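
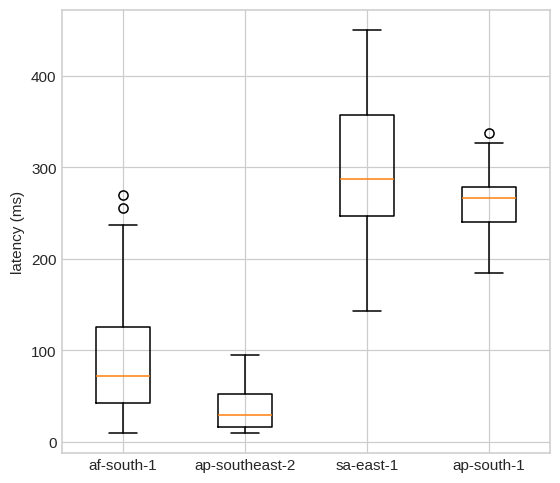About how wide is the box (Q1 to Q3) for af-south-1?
≈ 75

Q3 ≈ 125, Q1 ≈ 50; IQR ≈ 75.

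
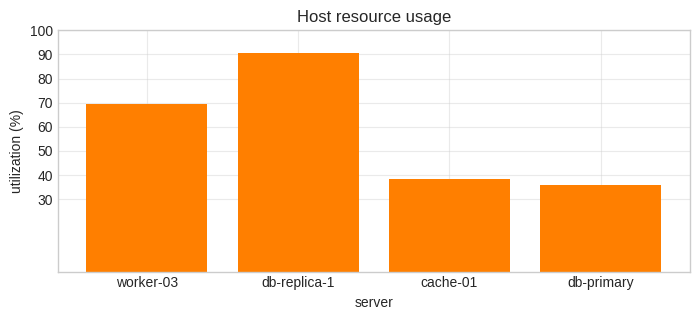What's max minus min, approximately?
≈ 50

Max db-replica-1 ≈ 90, min db-primary ≈ 40; range ≈ 50.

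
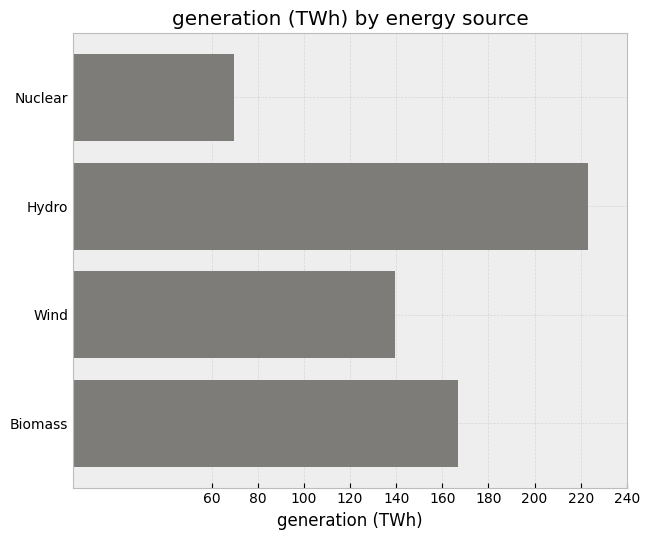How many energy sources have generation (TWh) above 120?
3

Above 120: Hydro, Wind, Biomass.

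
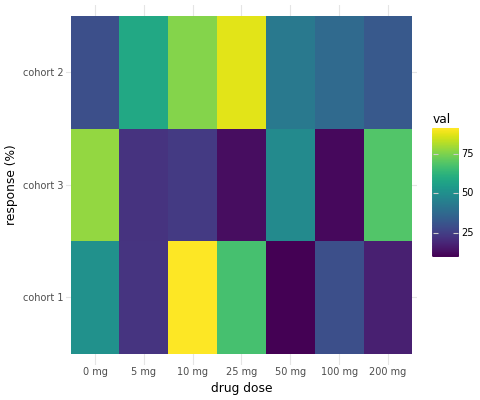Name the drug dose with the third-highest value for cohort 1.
Top 4 for cohort 1: 10 mg ≈ 90, 25 mg ≈ 70, 0 mg ≈ 50, 100 mg ≈ 30.

0 mg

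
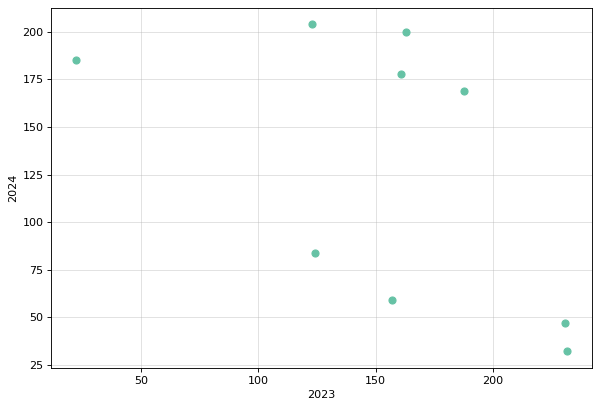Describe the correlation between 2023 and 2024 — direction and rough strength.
negative, moderate

Points are negatively correlated; moderate (|r| ≈ 0.6).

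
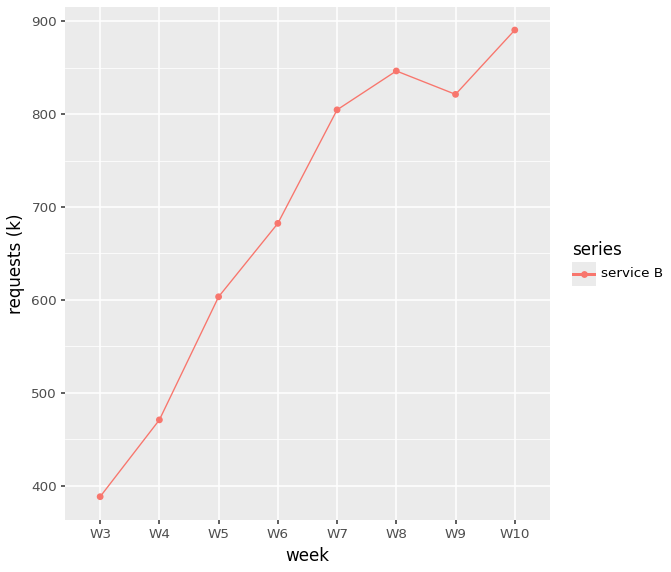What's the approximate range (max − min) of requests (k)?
≈ 500

Max W10 ≈ 900, min W3 ≈ 400; range ≈ 500.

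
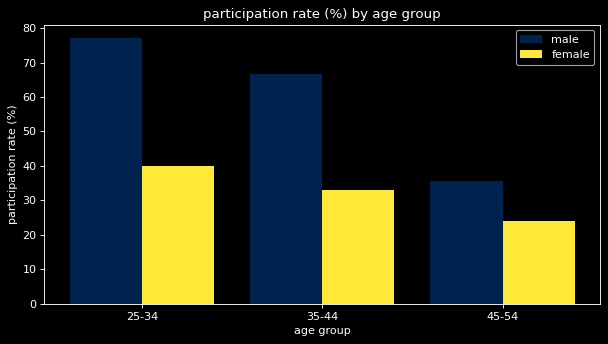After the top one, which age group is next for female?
35-44

Top 3 for female: 25-34 ≈ 40, 35-44 ≈ 30, 45-54 ≈ 20.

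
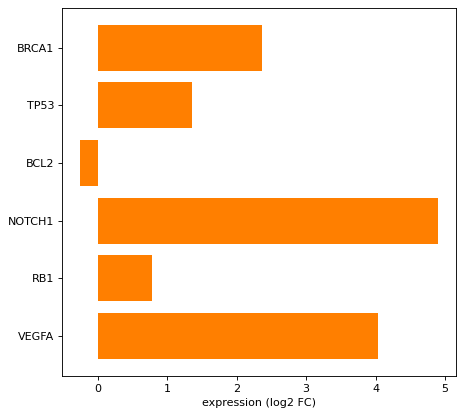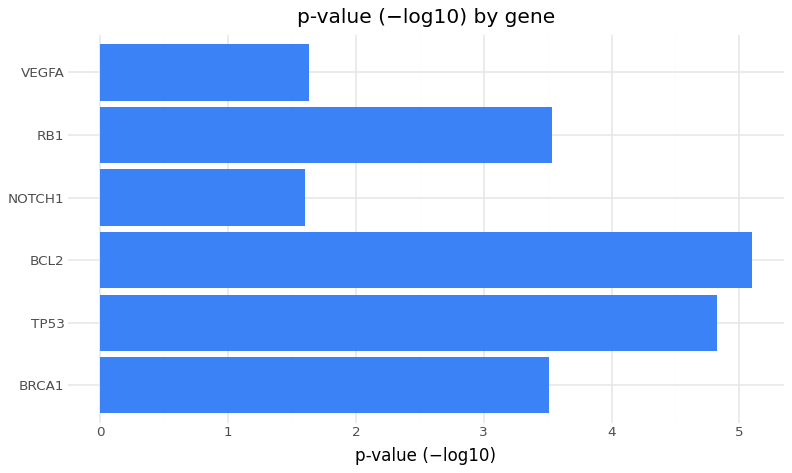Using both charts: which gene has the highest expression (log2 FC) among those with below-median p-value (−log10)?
Chart 2 median p-value (−log10) ≈ 3.5; below-median genes: BRCA1, NOTCH1, VEGFA. Among those, NOTCH1 has the highest expression (log2 FC) (≈ 5).

NOTCH1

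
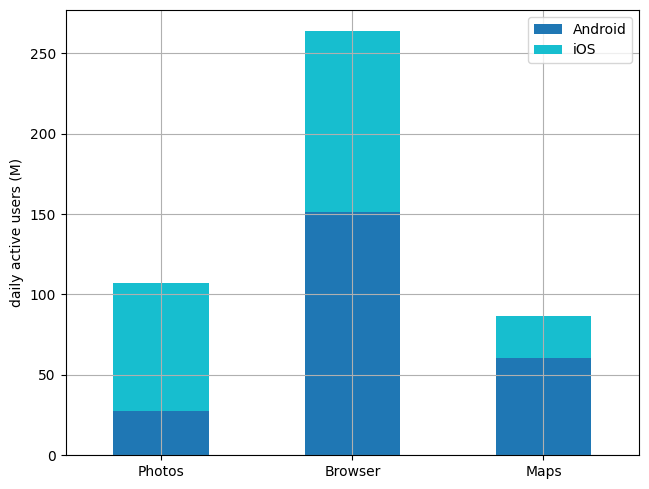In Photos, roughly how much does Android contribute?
Android top ≈ 25, bottom ≈ 0; segment ≈ 25.

≈ 25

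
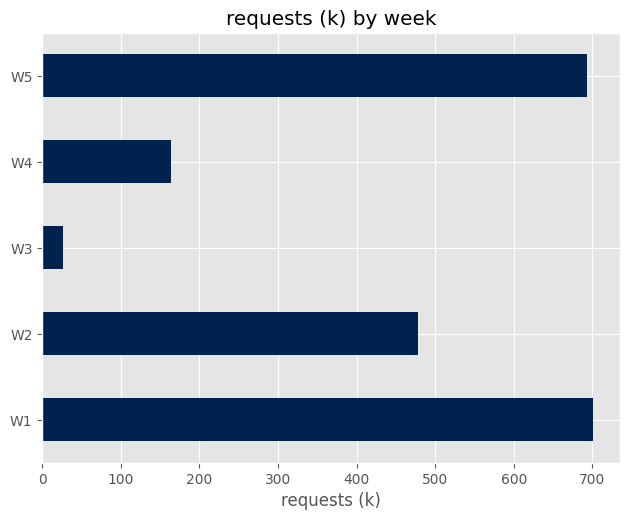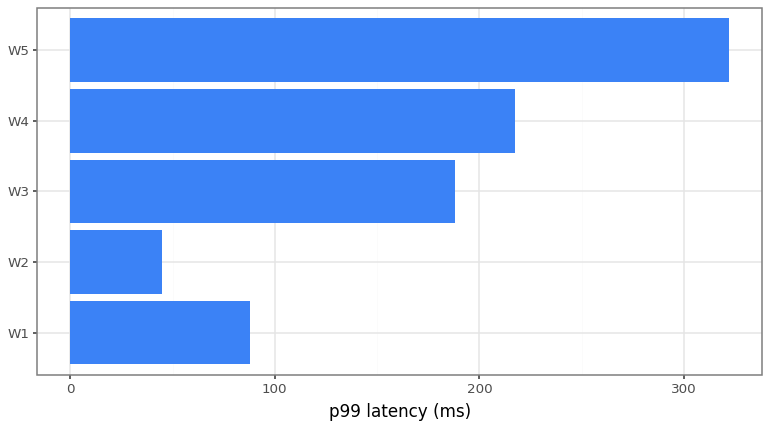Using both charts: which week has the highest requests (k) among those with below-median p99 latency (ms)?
W1

Chart 2 median p99 latency (ms) ≈ 200; below-median weeks: W1, W2. Among those, W1 has the highest requests (k) (≈ 700).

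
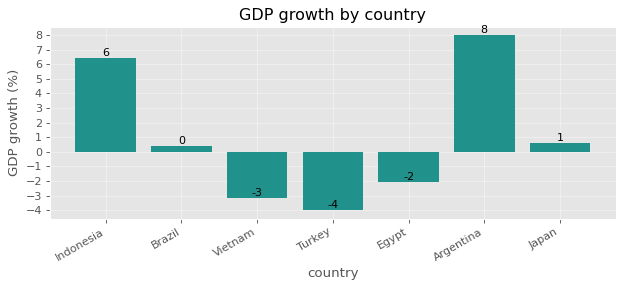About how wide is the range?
Max Argentina ≈ 8, min Turkey ≈ -4; range ≈ 12.

≈ 12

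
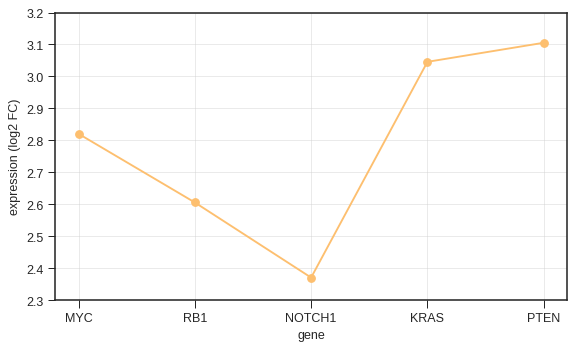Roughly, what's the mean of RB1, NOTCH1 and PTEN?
≈ 2.7

(2.6 + 2.4 + 3.1) / 3 ≈ 2.7.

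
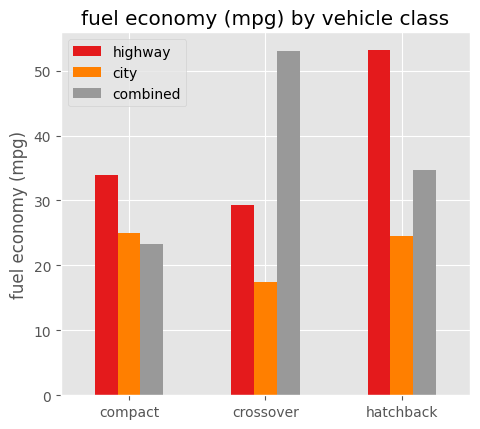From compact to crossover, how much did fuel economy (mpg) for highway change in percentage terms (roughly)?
≈ -14.3%

compact ≈ 35, crossover ≈ 30; (30 − 35) / 35 ≈ -14.3%.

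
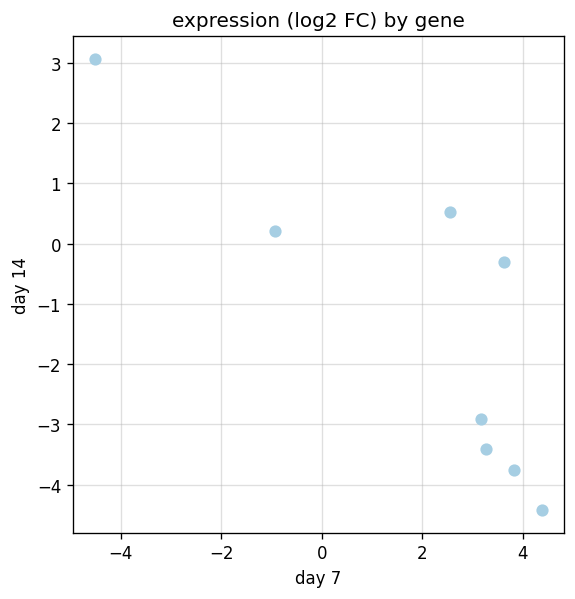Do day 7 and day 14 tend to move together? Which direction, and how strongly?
negative, strong

Points are negatively correlated; strong (|r| ≈ 0.8).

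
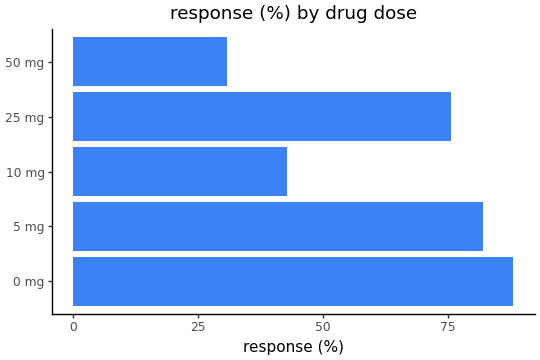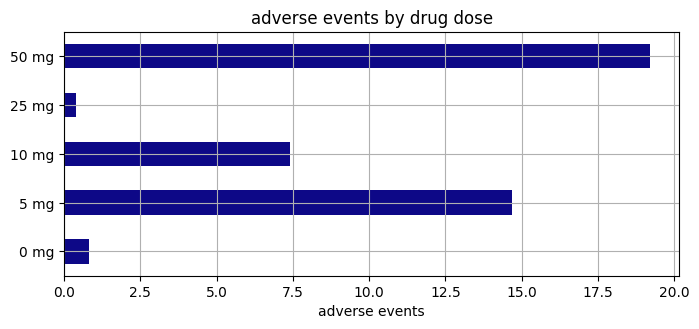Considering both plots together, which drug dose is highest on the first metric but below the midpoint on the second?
0 mg

Chart 2 median adverse events ≈ 8; below-median drug doses: 0 mg, 25 mg. Among those, 0 mg has the highest response (%) (≈ 90).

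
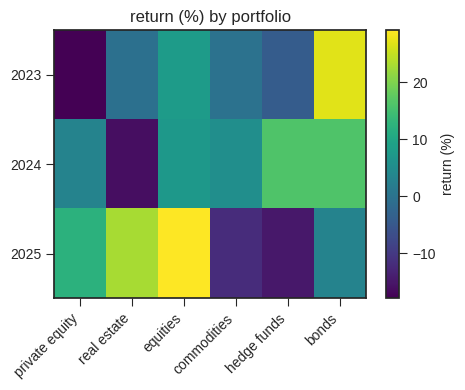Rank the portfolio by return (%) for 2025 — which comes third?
private equity

Top 4 for 2025: equities ≈ 30, real estate ≈ 25, private equity ≈ 10, bonds ≈ 5.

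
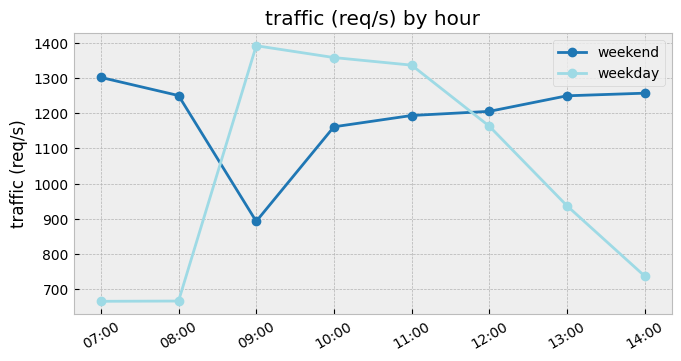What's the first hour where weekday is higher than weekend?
09:00

08:00: weekday ≈ 700 vs weekend ≈ 1300 (not yet); 09:00: weekday ≈ 1400 vs weekend ≈ 900 (first crossover).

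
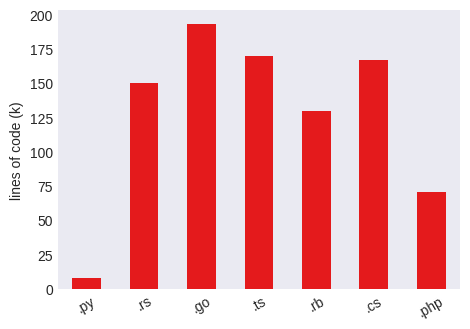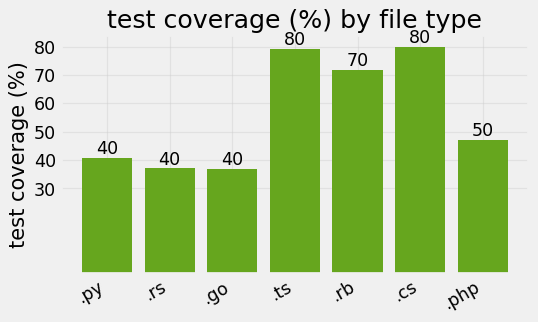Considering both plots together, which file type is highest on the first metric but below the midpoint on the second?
Chart 2 median test coverage (%) ≈ 50; below-median file types: .py, .rs, .go. Among those, .go has the highest lines of code (k) (≈ 200).

.go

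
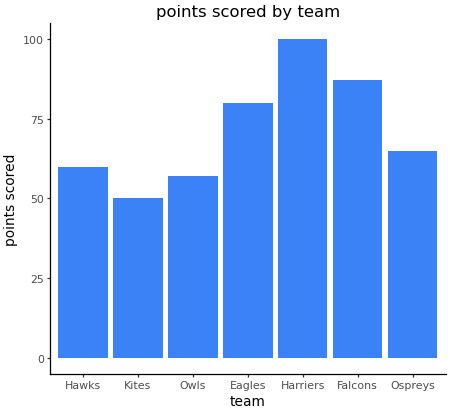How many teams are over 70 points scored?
Above 70: Eagles, Harriers, Falcons.

3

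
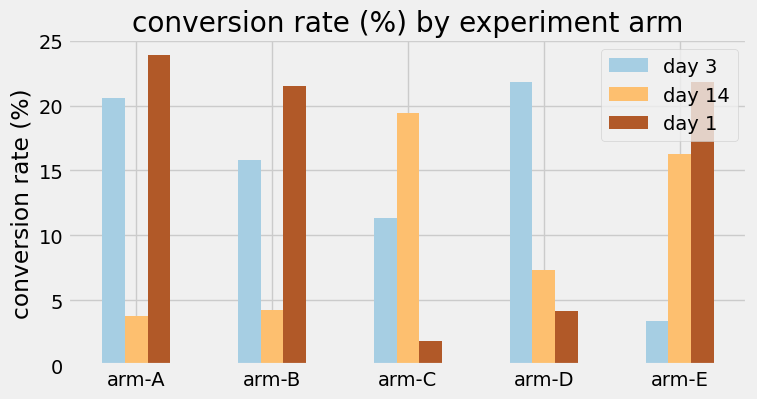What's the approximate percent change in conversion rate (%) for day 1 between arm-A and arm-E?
arm-A ≈ 24, arm-E ≈ 22; (22 − 24) / 24 ≈ -8.3%.

≈ -8.3%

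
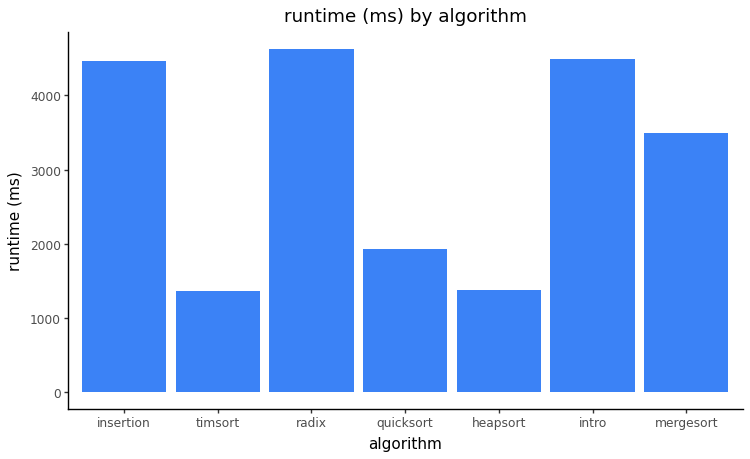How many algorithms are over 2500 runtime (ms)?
4

Above 2500: insertion, radix, intro, mergesort.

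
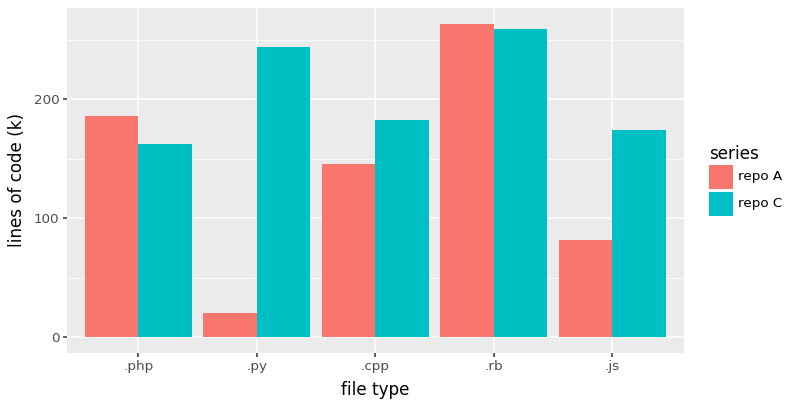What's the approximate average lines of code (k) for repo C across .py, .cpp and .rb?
(250 + 175 + 250) / 3 ≈ 225.

≈ 225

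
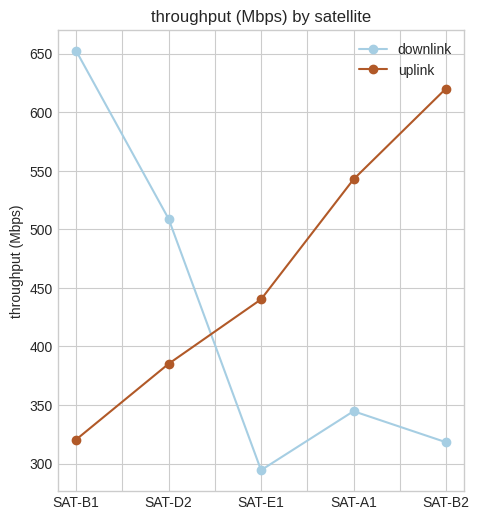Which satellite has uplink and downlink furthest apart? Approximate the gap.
SAT-B1: uplink ≈ 300, downlink ≈ 650 → gap ≈ 350. Next-largest (SAT-B2) is only ≈ 300.

SAT-B1, ≈ 350 Mbps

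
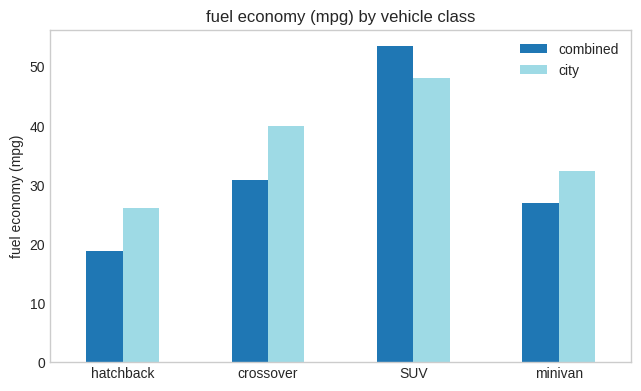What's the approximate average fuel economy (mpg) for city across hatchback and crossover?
≈ 32

(25 + 40) / 2 ≈ 32.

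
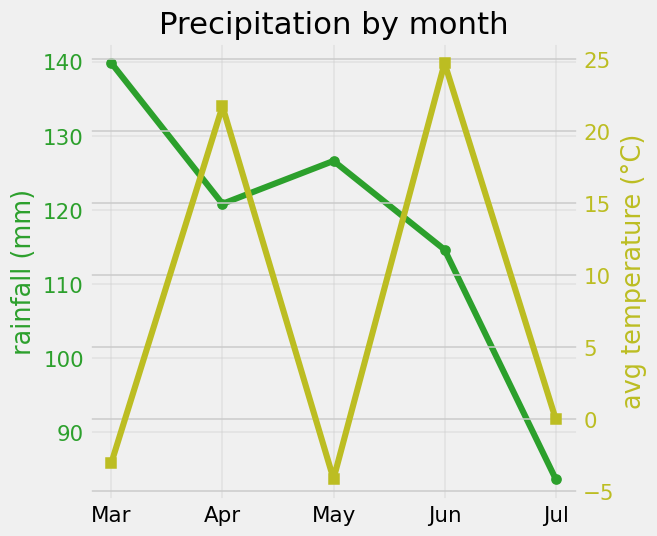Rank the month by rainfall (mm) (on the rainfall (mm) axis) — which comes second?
May

Top 3 (on the rainfall (mm) axis): Mar ≈ 140, May ≈ 125, Apr ≈ 120.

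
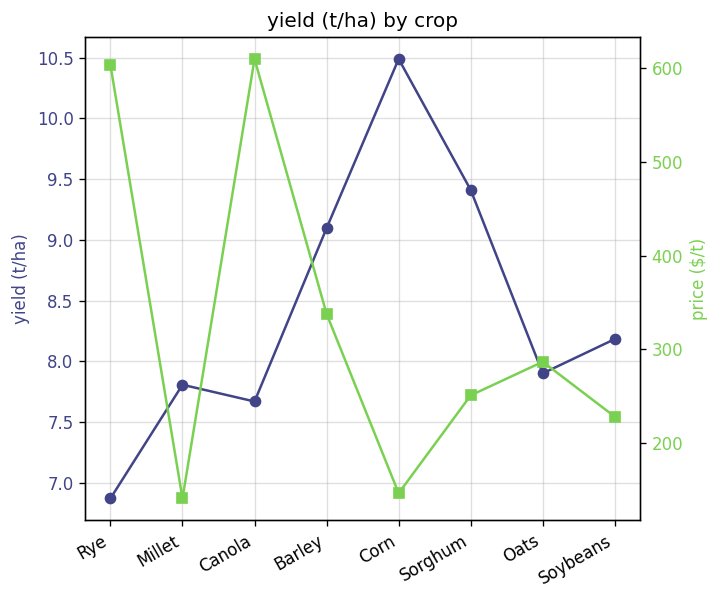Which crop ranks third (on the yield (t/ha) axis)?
Barley

Top 4 (on the yield (t/ha) axis): Corn ≈ 10.5, Sorghum ≈ 9.5, Barley ≈ 9.0, Soybeans ≈ 8.0.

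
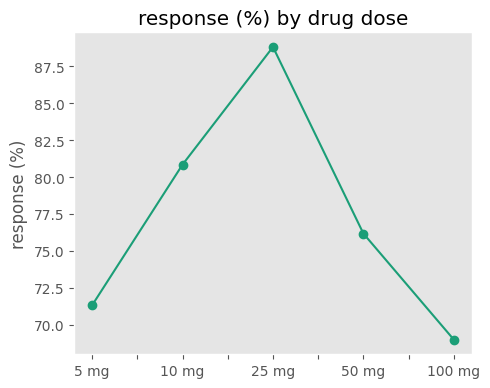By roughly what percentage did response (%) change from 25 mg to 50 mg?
≈ -13.6%

25 mg ≈ 88, 50 mg ≈ 76; (76 − 88) / 88 ≈ -13.6%.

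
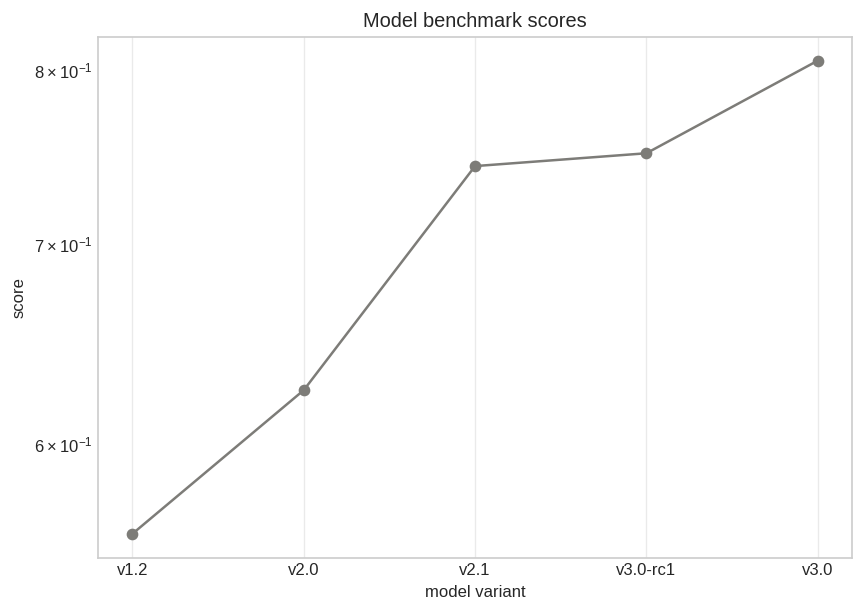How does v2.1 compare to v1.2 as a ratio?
v2.1 ≈ 0.75, v1.2 ≈ 0.55; 0.75/0.55 ≈ 1.36.

≈ 1.36×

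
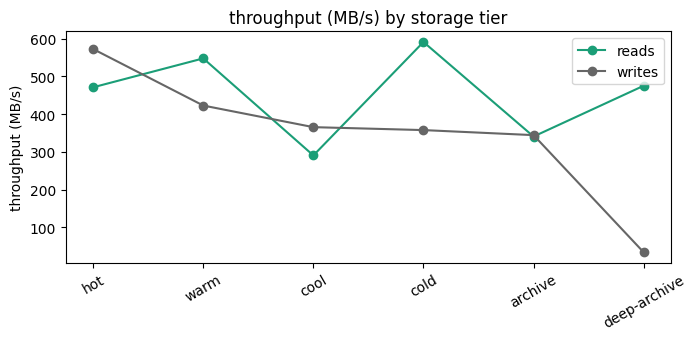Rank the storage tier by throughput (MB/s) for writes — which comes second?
warm

Top 3 for writes: hot ≈ 550, warm ≈ 400, cool ≈ 350.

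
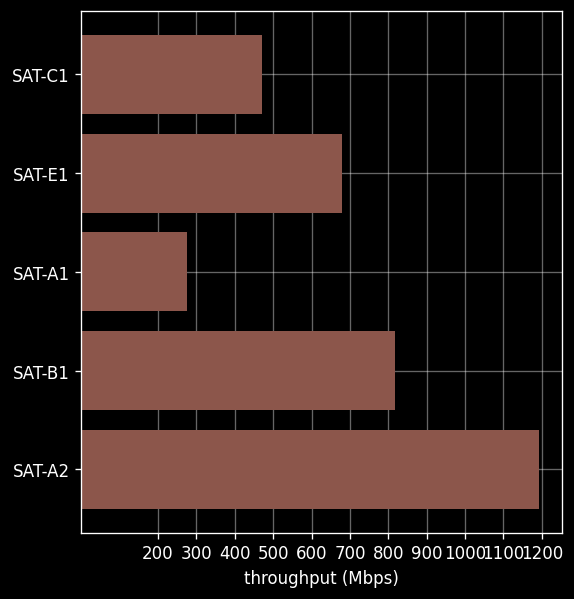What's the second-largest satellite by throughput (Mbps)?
SAT-B1

Top 3: SAT-A2 ≈ 1200, SAT-B1 ≈ 800, SAT-E1 ≈ 700.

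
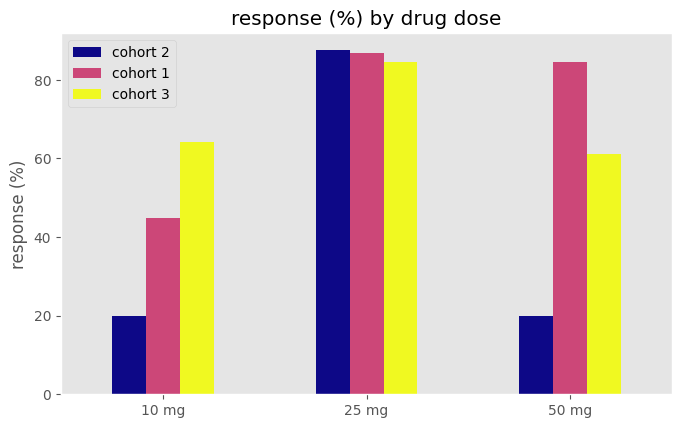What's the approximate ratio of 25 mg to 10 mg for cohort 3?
25 mg ≈ 80, 10 mg ≈ 60; 80/60 ≈ 1.33.

≈ 1.33×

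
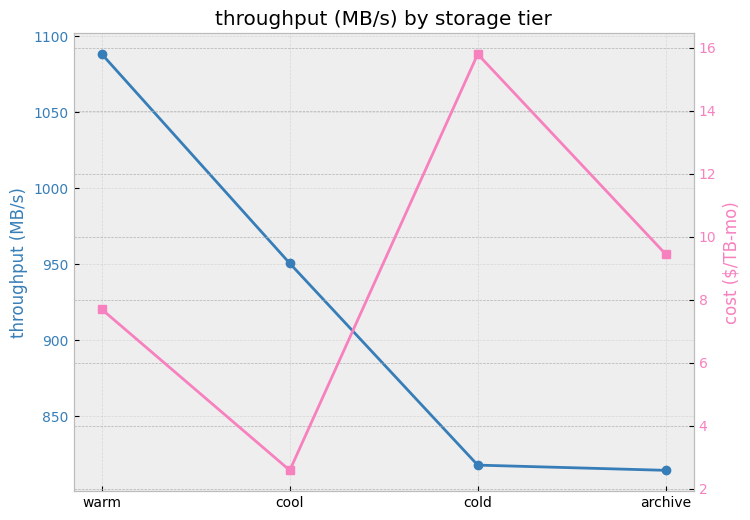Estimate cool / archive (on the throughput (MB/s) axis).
≈ 1.15×

cool ≈ 950, archive ≈ 825; 950/825 ≈ 1.15.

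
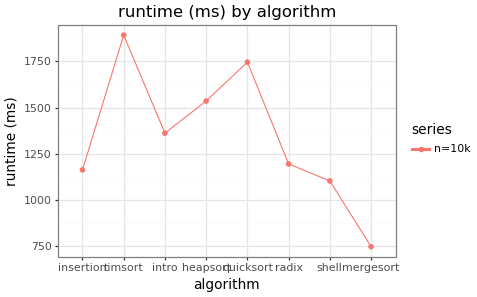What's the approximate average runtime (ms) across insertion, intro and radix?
(1200 + 1400 + 1200) / 3 ≈ 1267.

≈ 1267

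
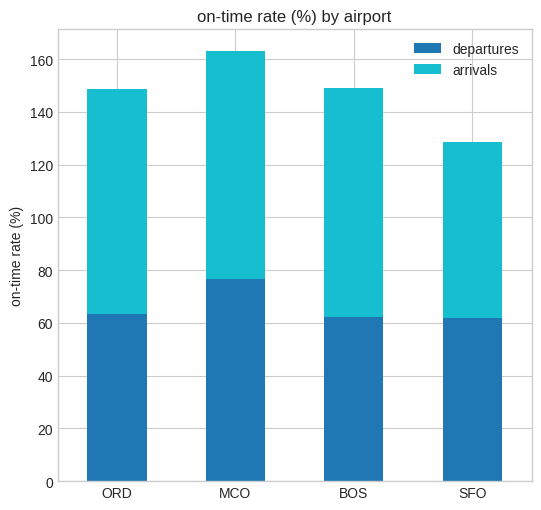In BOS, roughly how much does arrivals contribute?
≈ 80

arrivals top ≈ 140, bottom ≈ 60; segment ≈ 80.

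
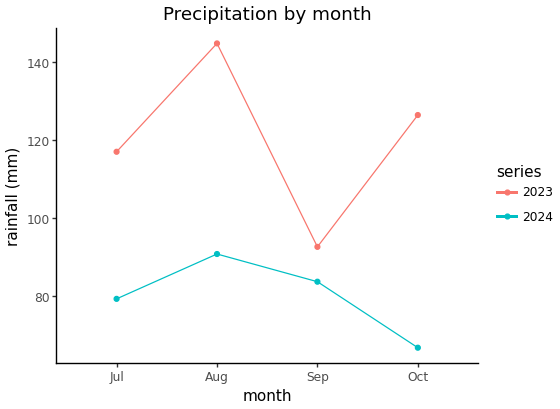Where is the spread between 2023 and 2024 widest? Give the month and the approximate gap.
Oct: 2023 ≈ 130, 2024 ≈ 70 → gap ≈ 60. Next-largest (Aug) is only ≈ 50.

Oct, ≈ 60 mm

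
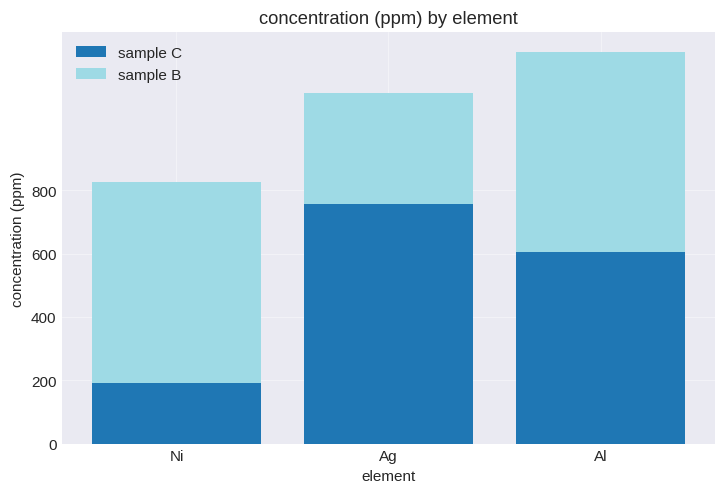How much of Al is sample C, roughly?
≈ 600

sample C top ≈ 600, bottom ≈ 0; segment ≈ 600.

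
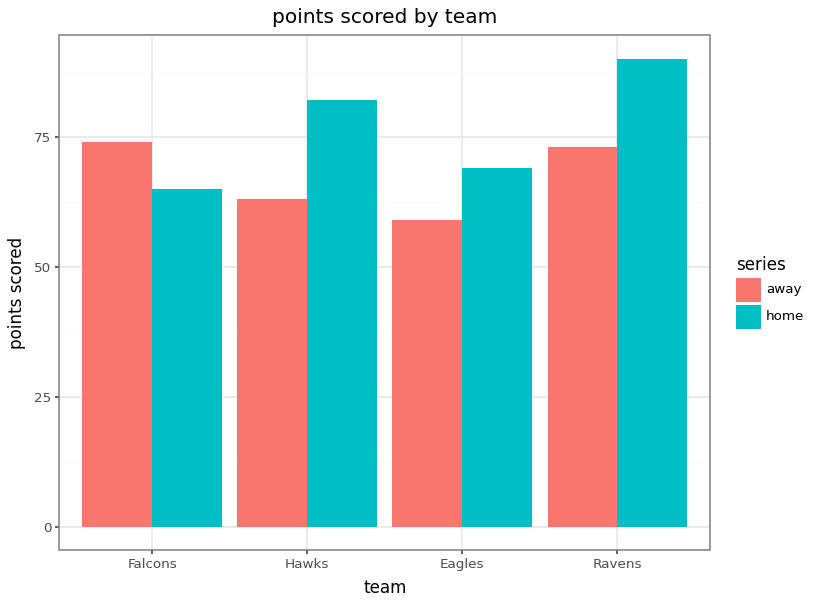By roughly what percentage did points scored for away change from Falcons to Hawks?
≈ -14.3%

Falcons ≈ 70, Hawks ≈ 60; (60 − 70) / 70 ≈ -14.3%.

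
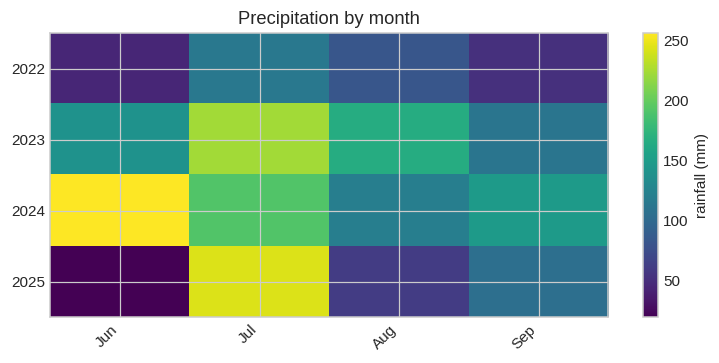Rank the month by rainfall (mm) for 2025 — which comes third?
Aug

Top 4 for 2025: Jul ≈ 240, Sep ≈ 100, Aug ≈ 60, Jun ≈ 20.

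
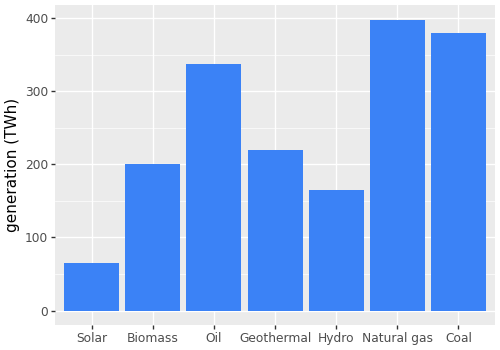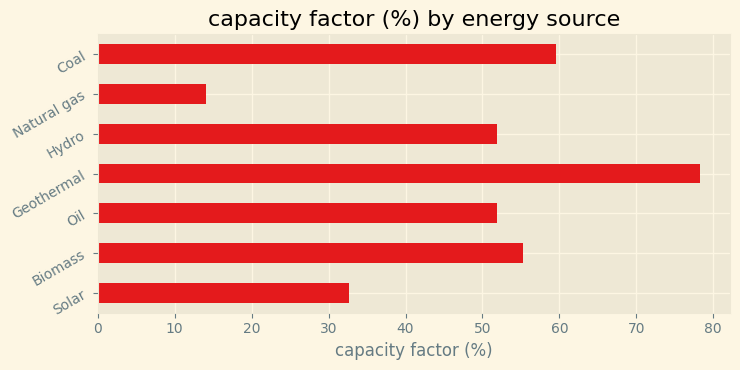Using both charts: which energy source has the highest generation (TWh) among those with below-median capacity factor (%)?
Natural gas

Chart 2 median capacity factor (%) ≈ 50; below-median energy sources: Solar, Oil, Natural gas. Among those, Natural gas has the highest generation (TWh) (≈ 400).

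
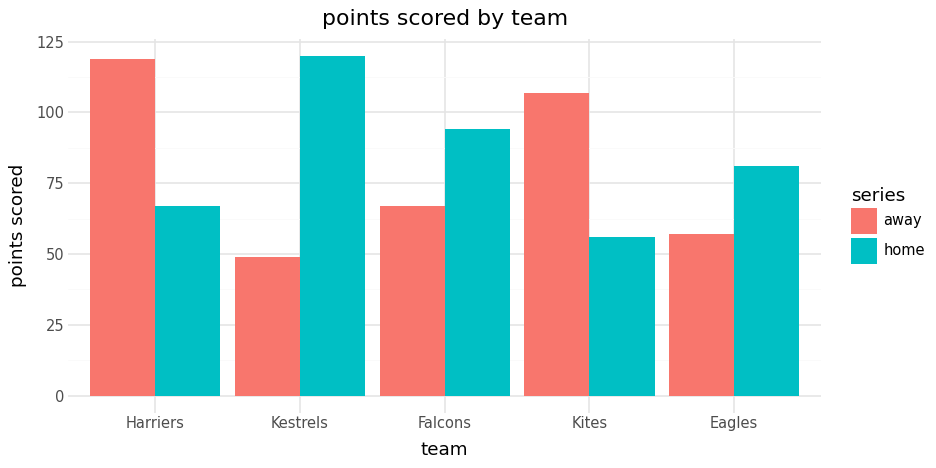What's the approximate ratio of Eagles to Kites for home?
Eagles ≈ 80, Kites ≈ 60; 80/60 ≈ 1.33.

≈ 1.33×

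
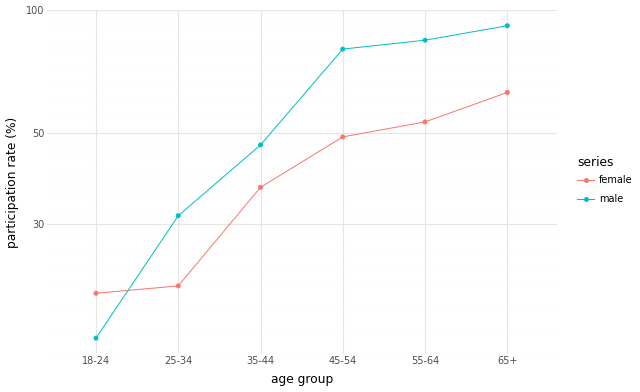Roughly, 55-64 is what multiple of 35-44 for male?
55-64 ≈ 80, 35-44 ≈ 50; 80/50 ≈ 1.6.

≈ 1.6×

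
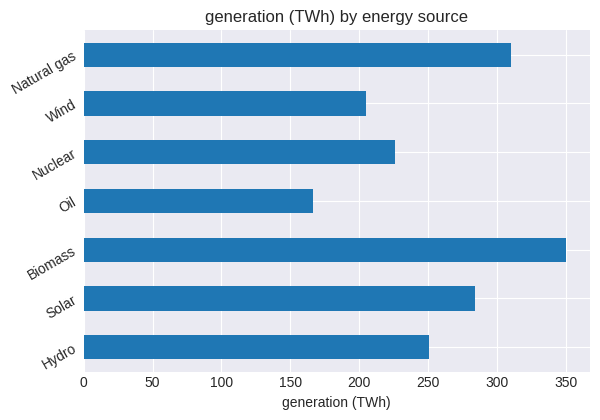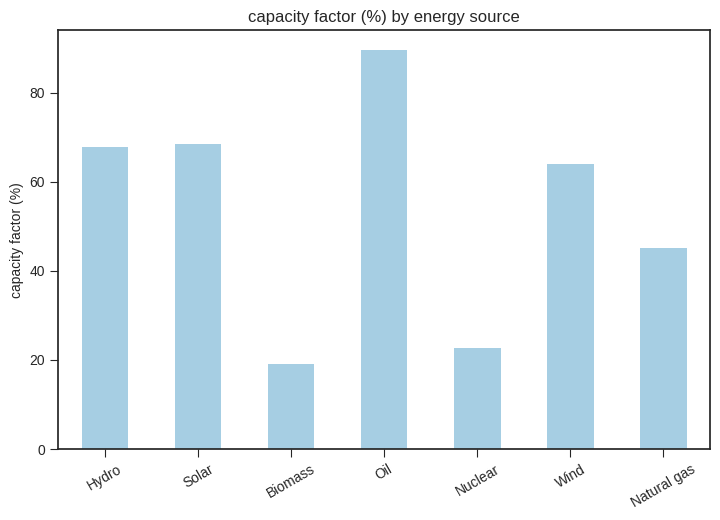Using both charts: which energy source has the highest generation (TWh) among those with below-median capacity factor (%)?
Biomass

Chart 2 median capacity factor (%) ≈ 60; below-median energy sources: Biomass, Nuclear, Natural gas. Among those, Biomass has the highest generation (TWh) (≈ 350).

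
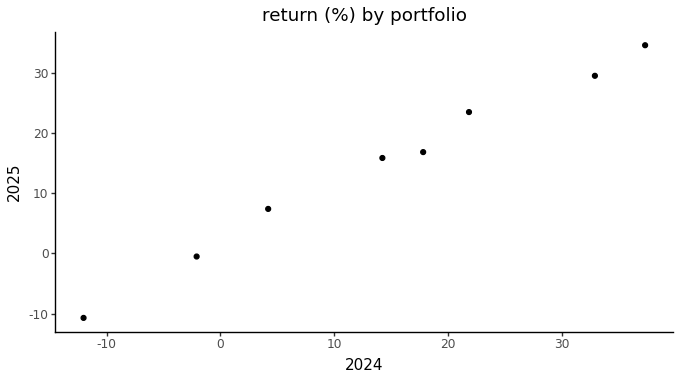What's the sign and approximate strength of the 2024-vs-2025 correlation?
Points are positively correlated; strong (|r| ≈ 1.0).

positive, strong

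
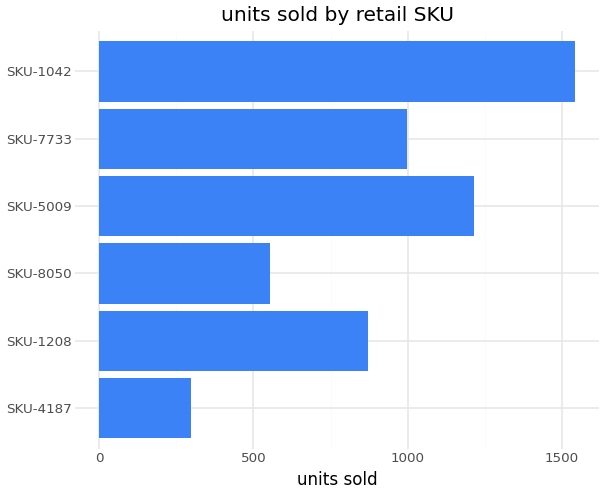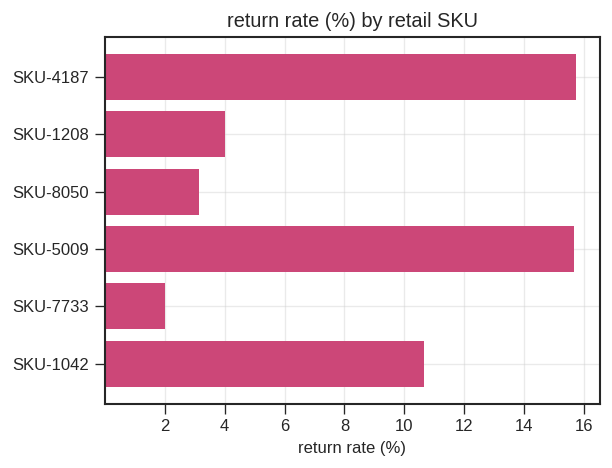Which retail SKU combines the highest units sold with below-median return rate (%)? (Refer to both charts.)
Chart 2 median return rate (%) ≈ 8; below-median retail SKUs: SKU-1208, SKU-8050, SKU-7733. Among those, SKU-7733 has the highest units sold (≈ 1000).

SKU-7733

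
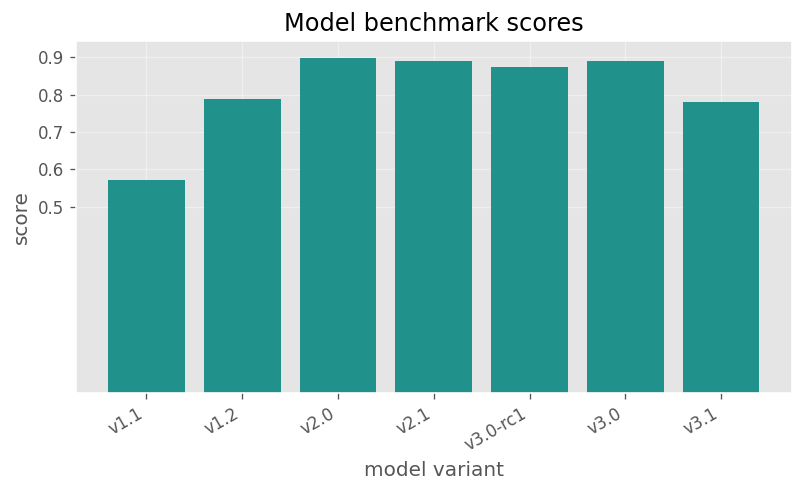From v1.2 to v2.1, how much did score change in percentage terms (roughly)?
≈ +12.5%

v1.2 ≈ 0.8, v2.1 ≈ 0.9; (0.9 − 0.8) / 0.8 ≈ +12.5%.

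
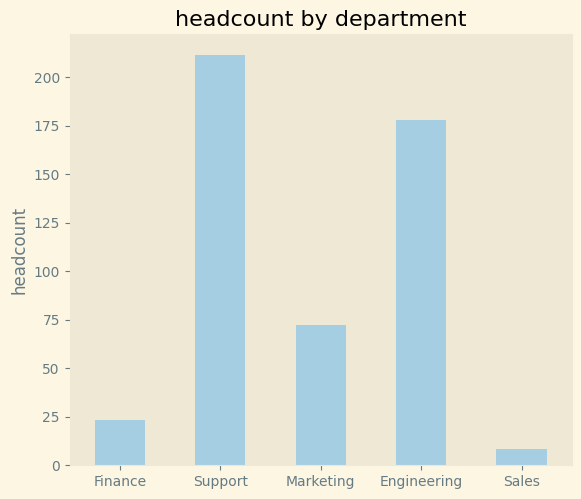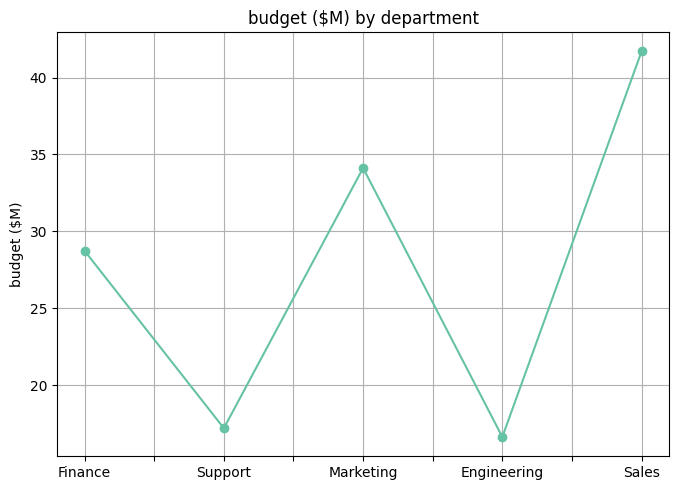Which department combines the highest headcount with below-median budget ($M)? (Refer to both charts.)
Chart 2 median budget ($M) ≈ 30; below-median departments: Support, Engineering. Among those, Support has the highest headcount (≈ 220).

Support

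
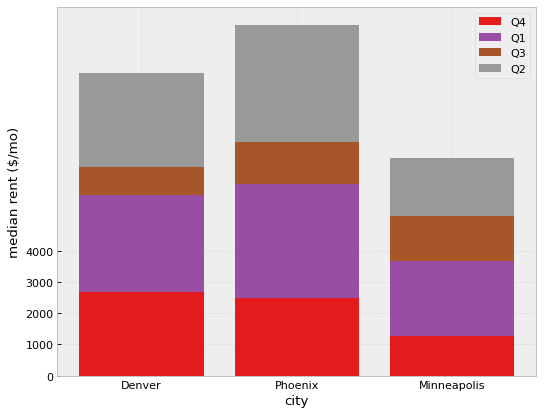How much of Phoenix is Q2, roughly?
Q2 top ≈ 11000, bottom ≈ 7000; segment ≈ 4000.

≈ 4000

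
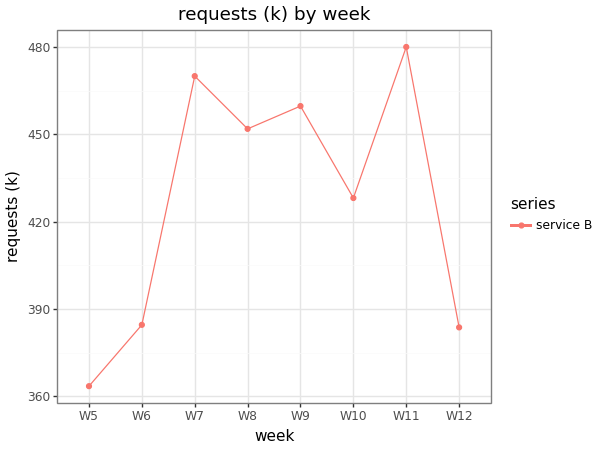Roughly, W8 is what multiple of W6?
W8 ≈ 450, W6 ≈ 380; 450/380 ≈ 1.18.

≈ 1.18×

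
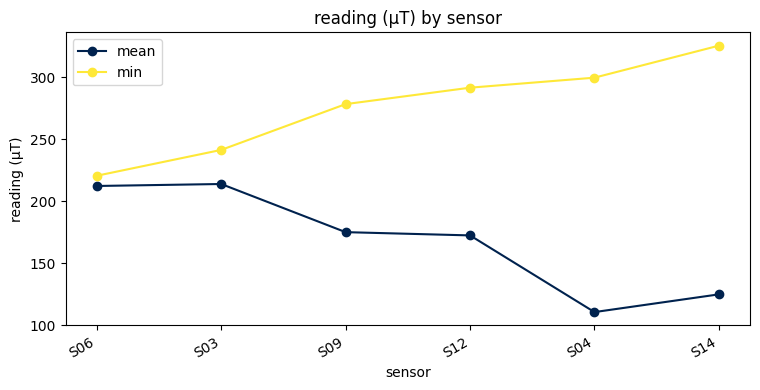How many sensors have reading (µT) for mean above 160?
Above 160: S06, S03, S09, S12.

4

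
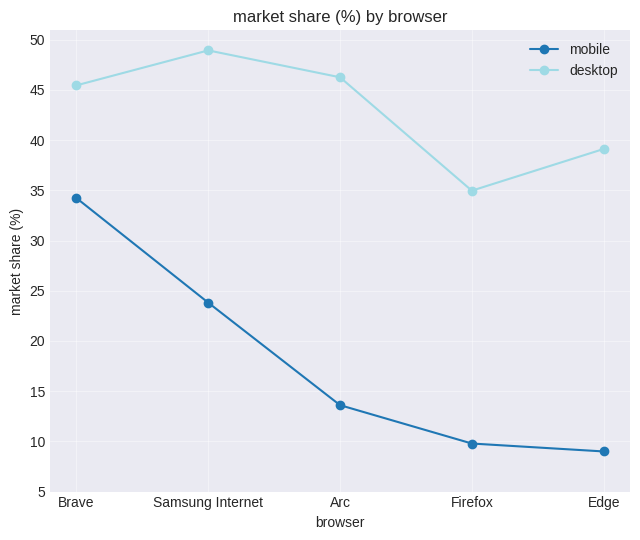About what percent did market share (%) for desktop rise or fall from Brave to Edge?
Brave ≈ 45, Edge ≈ 40; (40 − 45) / 45 ≈ -11.1%.

≈ -11.1%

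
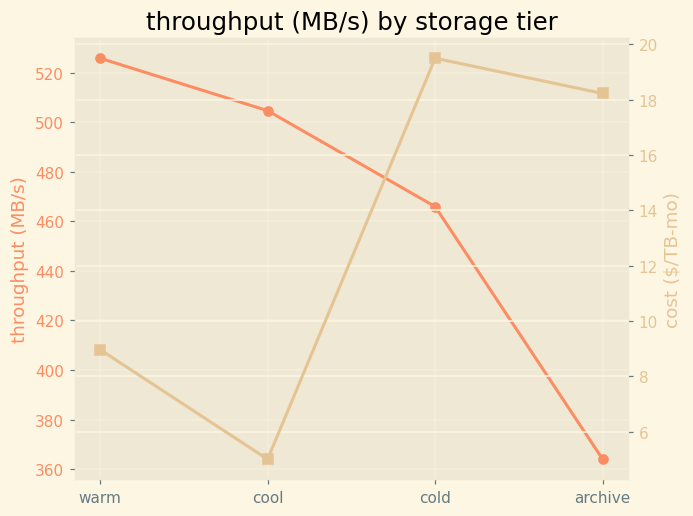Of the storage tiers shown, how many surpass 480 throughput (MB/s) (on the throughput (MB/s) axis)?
Above 480: warm, cool.

2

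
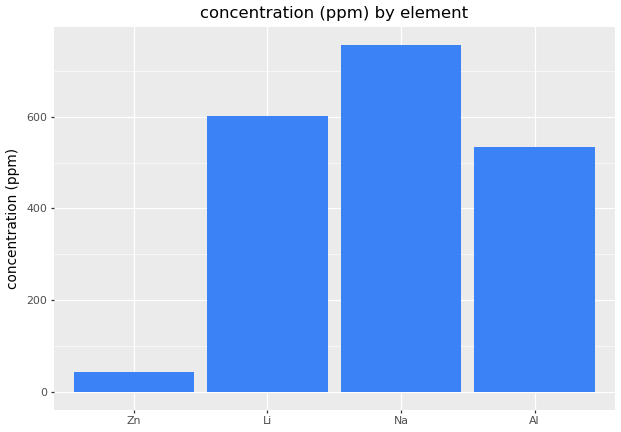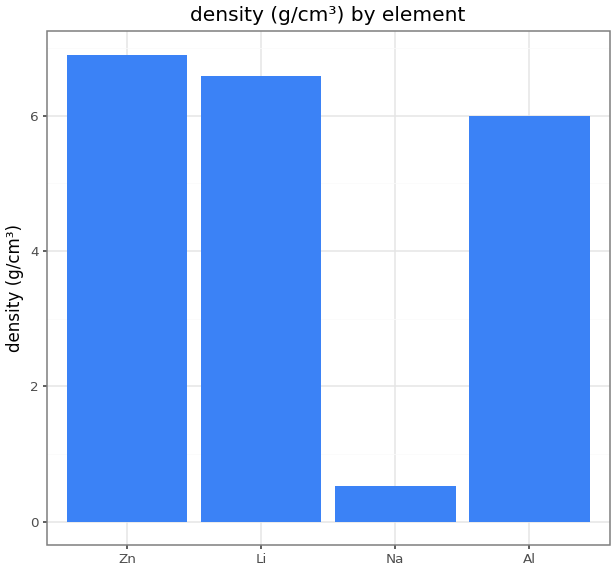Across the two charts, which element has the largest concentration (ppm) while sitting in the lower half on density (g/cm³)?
Na

Chart 2 median density (g/cm³) ≈ 6; below-median elements: Na, Al. Among those, Na has the highest concentration (ppm) (≈ 800).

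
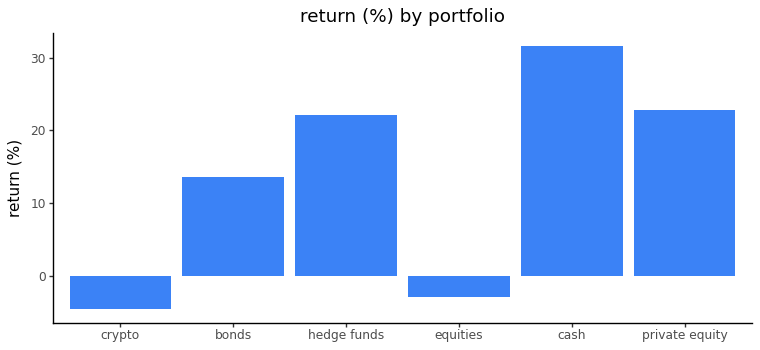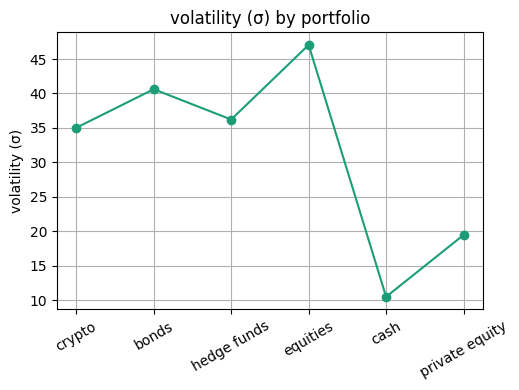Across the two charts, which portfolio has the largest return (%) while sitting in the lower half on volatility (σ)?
cash

Chart 2 median volatility (σ) ≈ 35; below-median portfolios: crypto, cash, private equity. Among those, cash has the highest return (%) (≈ 30).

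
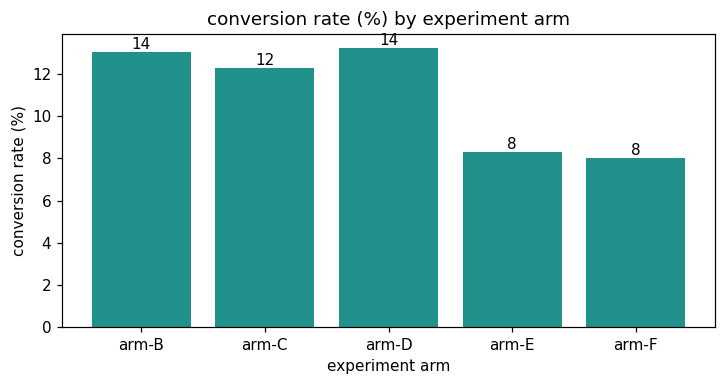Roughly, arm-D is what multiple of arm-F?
≈ 1.75×

arm-D ≈ 14, arm-F ≈ 8; 14/8 ≈ 1.75.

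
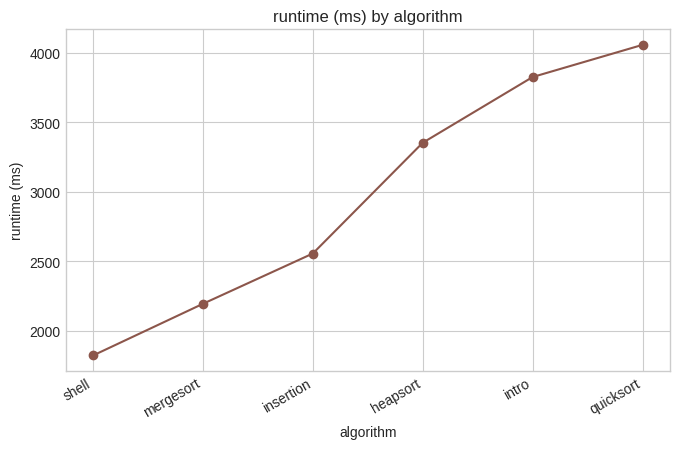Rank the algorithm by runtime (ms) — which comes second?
intro

Top 3: quicksort ≈ 4000, intro ≈ 3800, heapsort ≈ 3400.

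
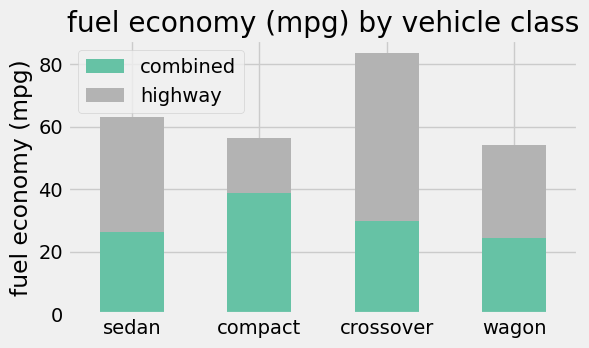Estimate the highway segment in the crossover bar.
highway top ≈ 80, bottom ≈ 30; segment ≈ 50.

≈ 50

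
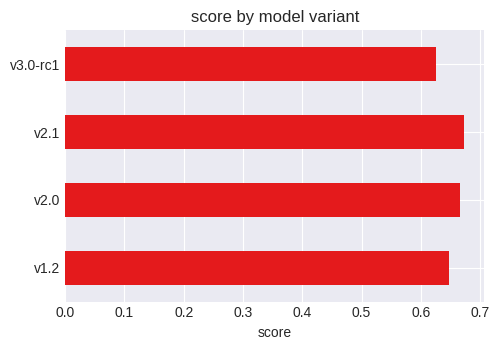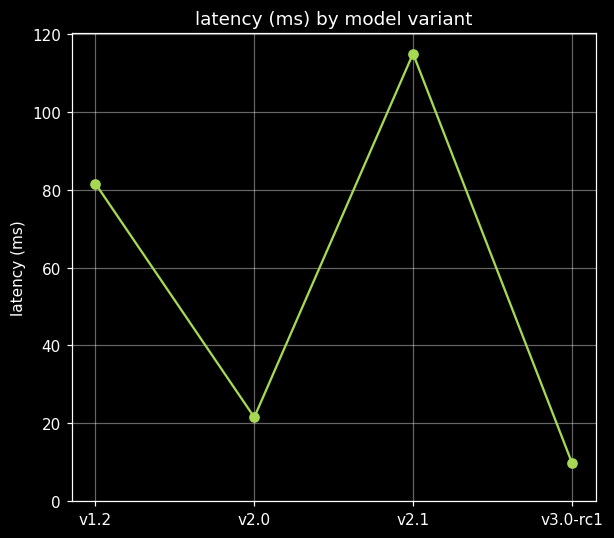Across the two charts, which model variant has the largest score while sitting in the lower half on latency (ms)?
v2.0

Chart 2 median latency (ms) ≈ 60; below-median model variants: v2.0, v3.0-rc1. Among those, v2.0 has the highest score (≈ 0.7).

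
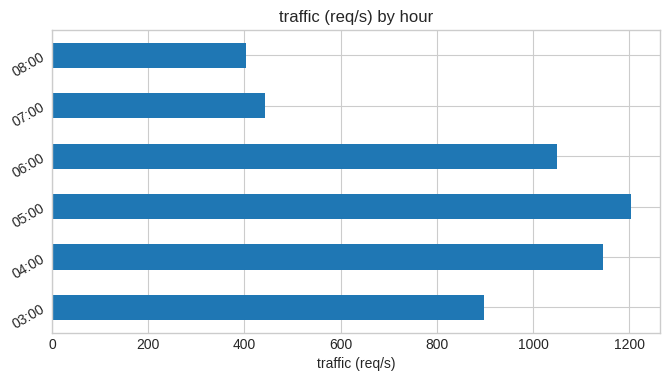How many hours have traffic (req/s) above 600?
Above 600: 03:00, 04:00, 05:00, 06:00.

4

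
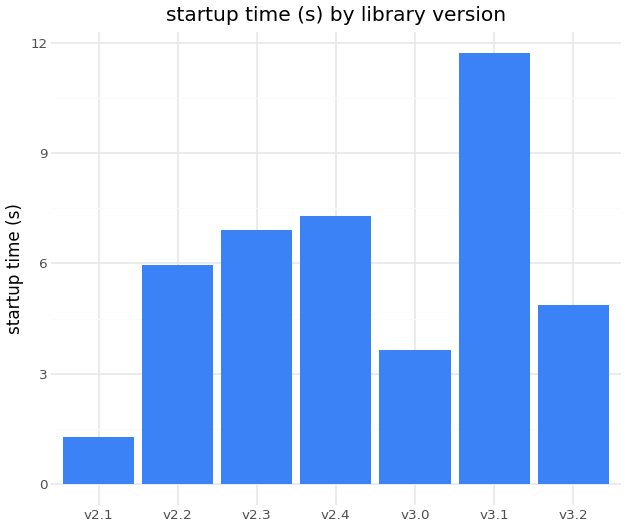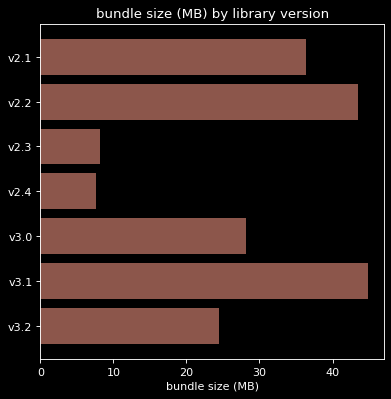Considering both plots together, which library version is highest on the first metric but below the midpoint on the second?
Chart 2 median bundle size (MB) ≈ 30; below-median library versions: v2.3, v2.4, v3.2. Among those, v2.4 has the highest startup time (s) (≈ 8).

v2.4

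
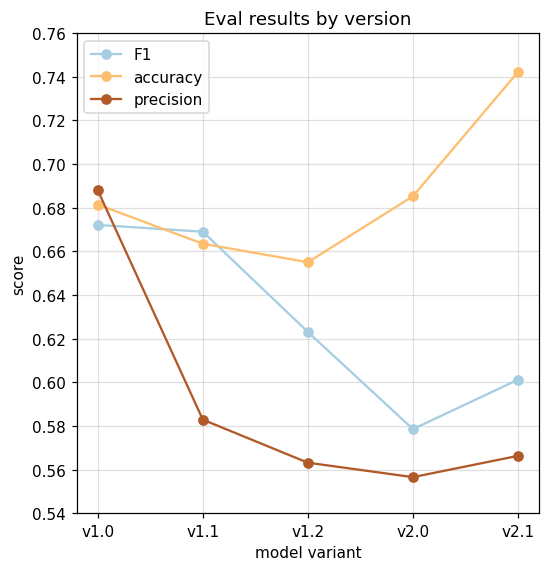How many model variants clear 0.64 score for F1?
2

Above 0.64: v1.0, v1.1.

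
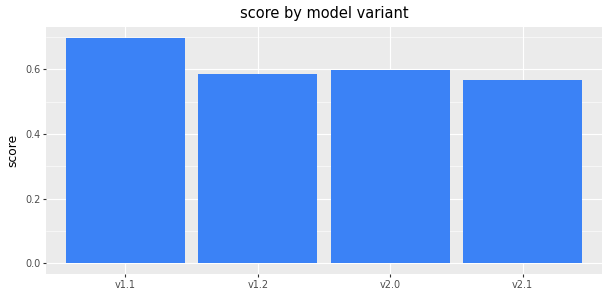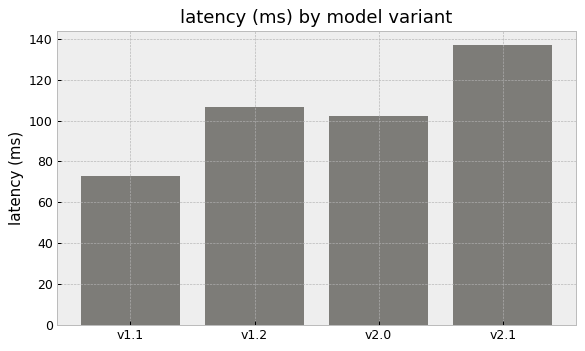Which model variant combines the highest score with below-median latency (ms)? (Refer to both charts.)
v1.1

Chart 2 median latency (ms) ≈ 100; below-median model variants: v1.1, v2.0. Among those, v1.1 has the highest score (≈ 0.7).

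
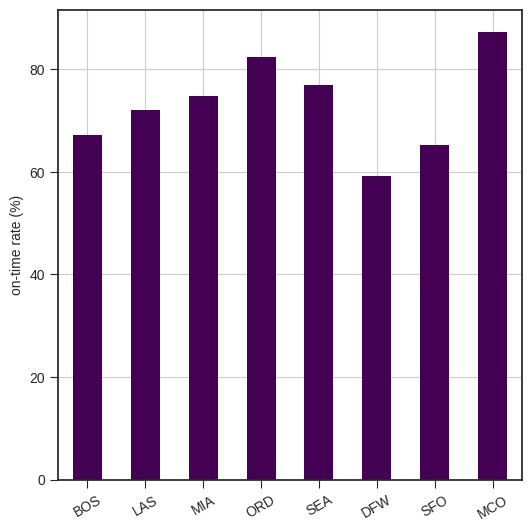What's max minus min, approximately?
Max MCO ≈ 90, min DFW ≈ 60; range ≈ 30.

≈ 30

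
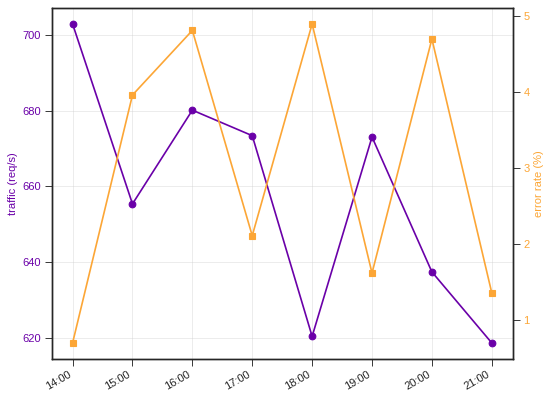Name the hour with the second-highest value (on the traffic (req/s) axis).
Top 3 (on the traffic (req/s) axis): 14:00 ≈ 700, 16:00 ≈ 680, 17:00 ≈ 670.

16:00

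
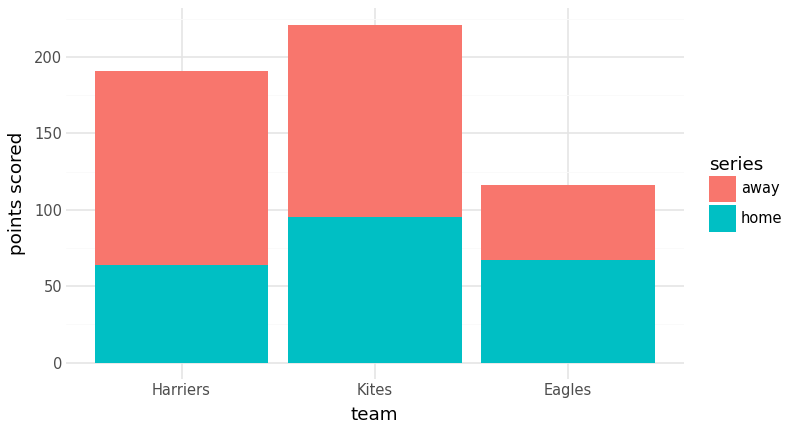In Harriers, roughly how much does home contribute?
≈ 60

home top ≈ 60, bottom ≈ 0; segment ≈ 60.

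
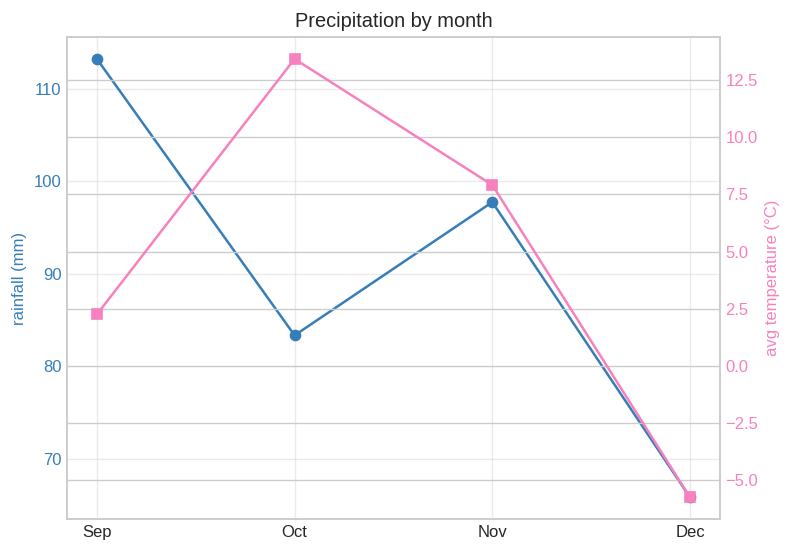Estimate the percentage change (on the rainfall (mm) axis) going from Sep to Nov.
Sep ≈ 115, Nov ≈ 100; (100 − 115) / 115 ≈ -13%.

≈ -13%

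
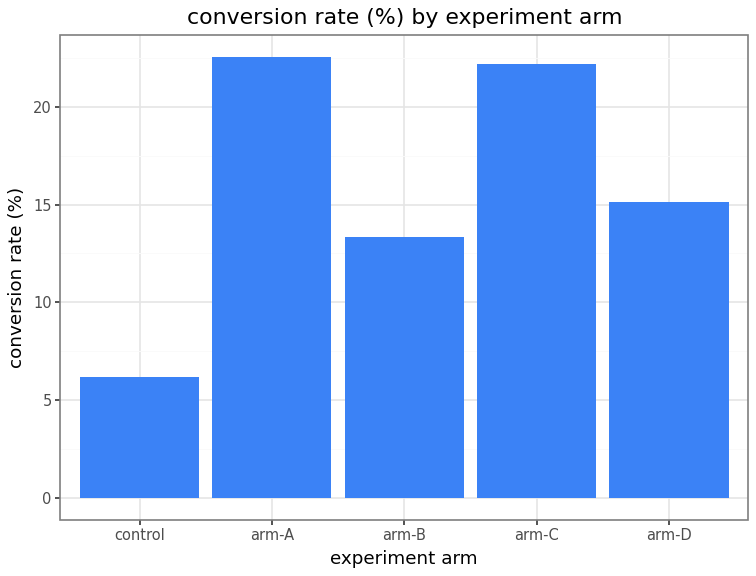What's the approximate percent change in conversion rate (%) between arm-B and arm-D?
≈ +14.3%

arm-B ≈ 14, arm-D ≈ 16; (16 − 14) / 14 ≈ +14.3%.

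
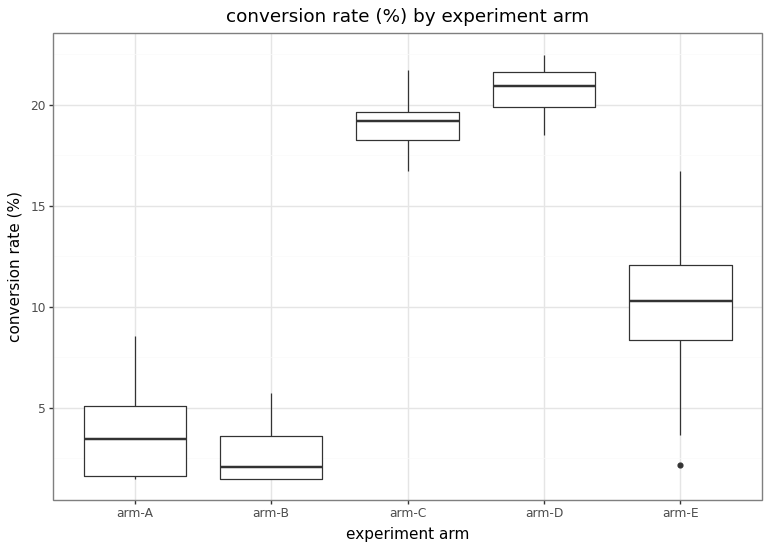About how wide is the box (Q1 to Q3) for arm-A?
≈ 4

Q3 ≈ 6, Q1 ≈ 2; IQR ≈ 4.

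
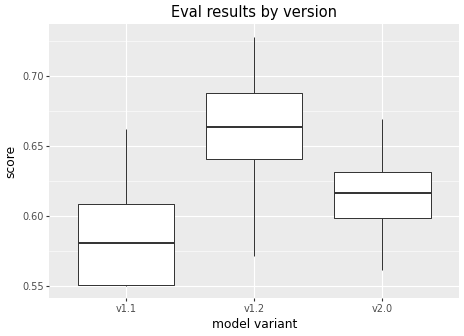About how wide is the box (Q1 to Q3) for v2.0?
Q3 ≈ 0.63, Q1 ≈ 0.60; IQR ≈ 0.03.

≈ 0.03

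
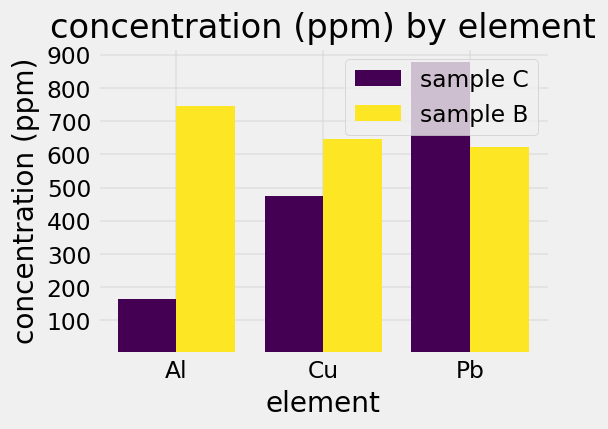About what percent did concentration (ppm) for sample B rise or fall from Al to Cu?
Al ≈ 700, Cu ≈ 600; (600 − 700) / 700 ≈ -14.3%.

≈ -14.3%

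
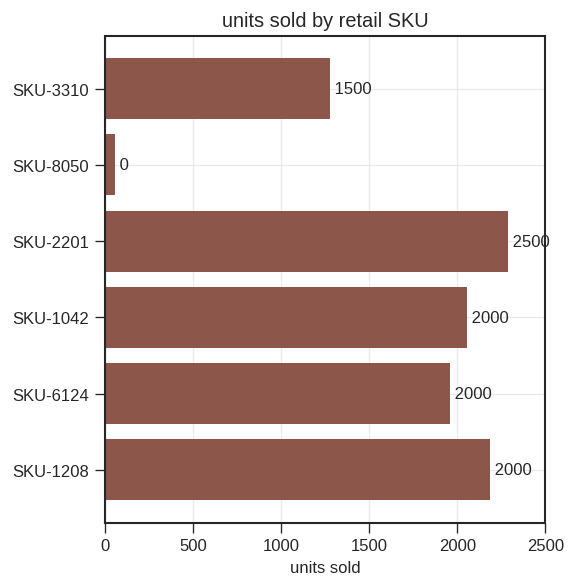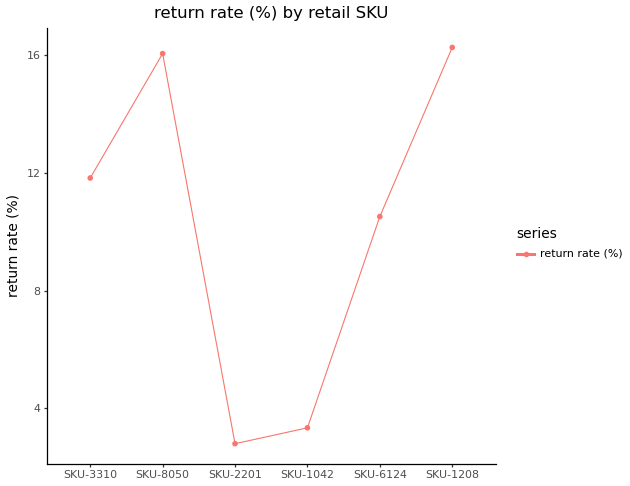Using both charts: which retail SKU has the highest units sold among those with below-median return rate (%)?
SKU-2201

Chart 2 median return rate (%) ≈ 12; below-median retail SKUs: SKU-2201, SKU-1042, SKU-6124. Among those, SKU-2201 has the highest units sold (≈ 2500).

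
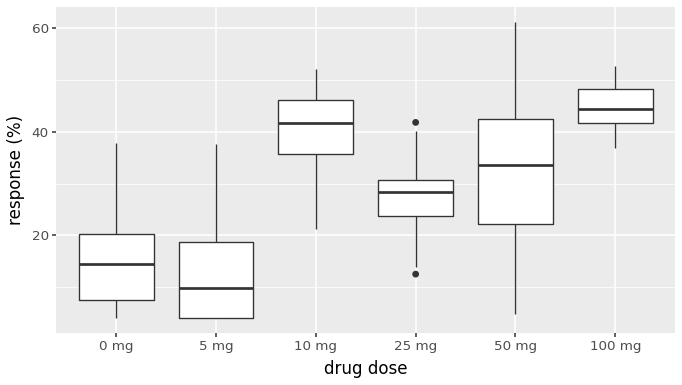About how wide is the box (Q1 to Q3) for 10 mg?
Q3 ≈ 45, Q1 ≈ 35; IQR ≈ 10.

≈ 10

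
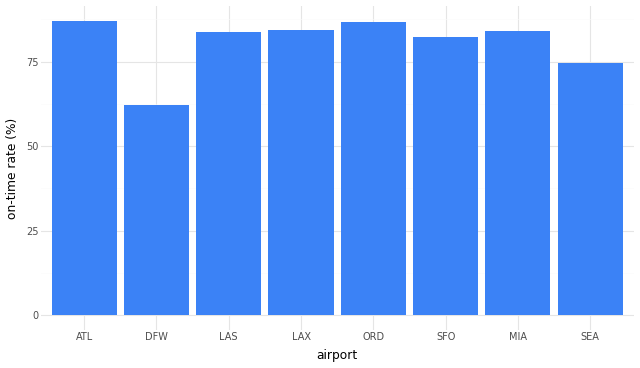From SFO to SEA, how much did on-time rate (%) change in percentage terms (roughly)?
≈ -12.5%

SFO ≈ 80, SEA ≈ 70; (70 − 80) / 80 ≈ -12.5%.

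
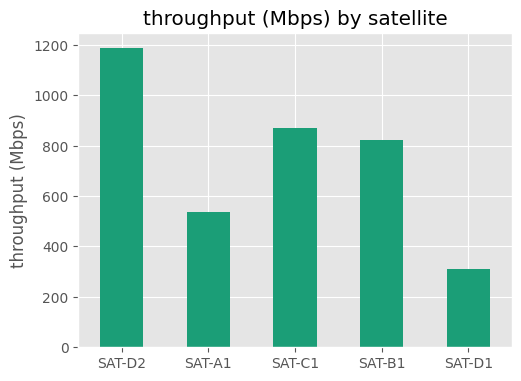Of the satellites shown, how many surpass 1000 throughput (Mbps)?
1

Above 1000: SAT-D2.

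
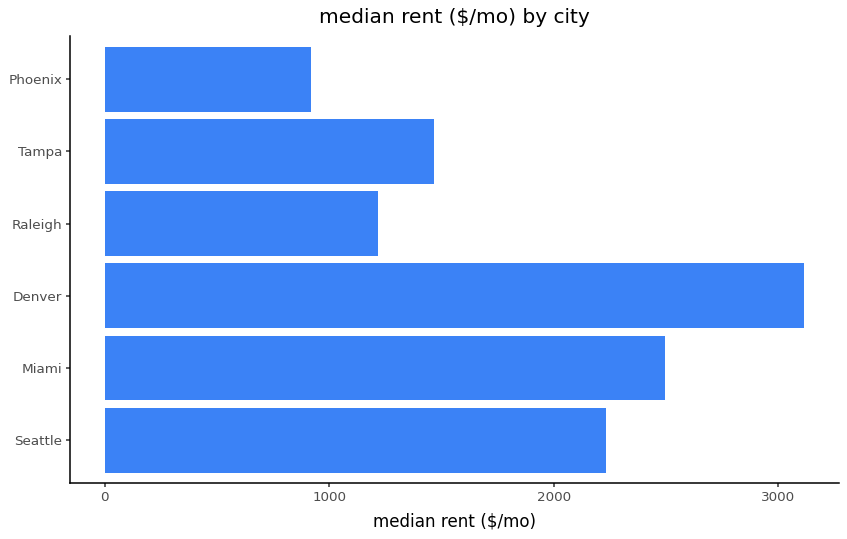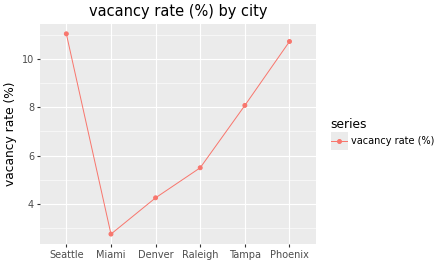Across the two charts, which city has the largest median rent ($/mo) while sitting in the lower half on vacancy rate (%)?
Chart 2 median vacancy rate (%) ≈ 6; below-median cities: Miami, Denver, Raleigh. Among those, Denver has the highest median rent ($/mo) (≈ 3000).

Denver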